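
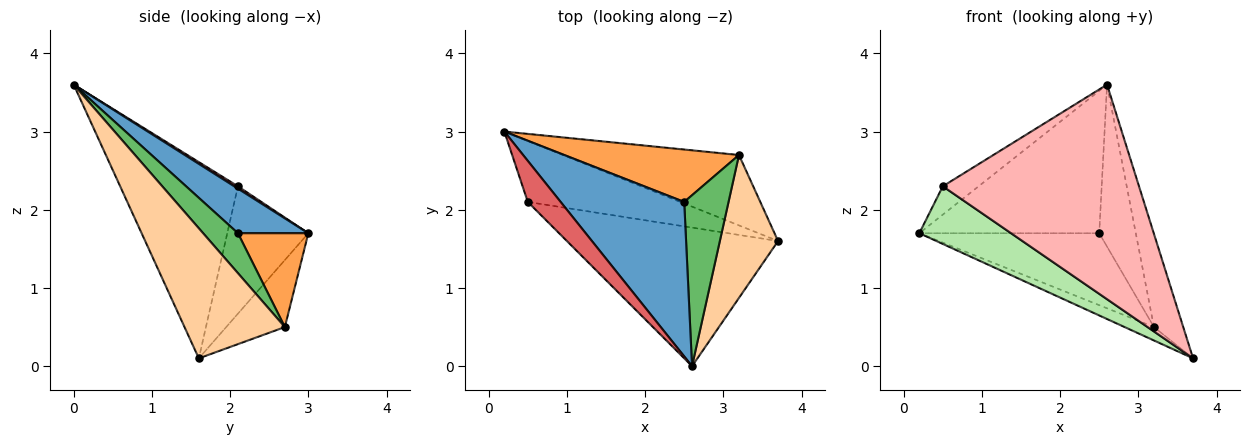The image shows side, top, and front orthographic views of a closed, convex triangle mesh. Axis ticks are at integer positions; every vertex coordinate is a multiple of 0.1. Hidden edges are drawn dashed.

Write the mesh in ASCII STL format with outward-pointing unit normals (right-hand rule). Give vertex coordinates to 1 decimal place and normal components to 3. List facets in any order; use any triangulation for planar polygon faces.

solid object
 facet normal 0.256 0.655 0.711
  outer loop
   vertex 2.5 2.1 1.7
   vertex 0.2 3.0 1.7
   vertex 2.6 0.0 3.6
  endloop
 endfacet
 facet normal -0.350 0.175 -0.920
  outer loop
   vertex 3.2 2.7 0.5
   vertex 3.7 1.6 0.1
   vertex 0.2 3.0 1.7
  endloop
 endfacet
 facet normal 0.302 0.771 0.561
  outer loop
   vertex 3.2 2.7 0.5
   vertex 0.2 3.0 1.7
   vertex 2.5 2.1 1.7
  endloop
 endfacet
 facet normal 0.882 0.257 0.395
  outer loop
   vertex 3.2 2.7 0.5
   vertex 2.6 0.0 3.6
   vertex 3.7 1.6 0.1
  endloop
 endfacet
 facet normal 0.548 0.576 0.607
  outer loop
   vertex 3.2 2.7 0.5
   vertex 2.5 2.1 1.7
   vertex 2.6 0.0 3.6
  endloop
 endfacet
 facet normal -0.519 -0.587 -0.621
  outer loop
   vertex 0.5 2.1 2.3
   vertex 0.2 3.0 1.7
   vertex 3.7 1.6 0.1
  endloop
 endfacet
 facet normal 0.059 0.567 0.821
  outer loop
   vertex 0.5 2.1 2.3
   vertex 2.6 0.0 3.6
   vertex 0.2 3.0 1.7
  endloop
 endfacet
 facet normal -0.450 -0.750 -0.484
  outer loop
   vertex 0.5 2.1 2.3
   vertex 3.7 1.6 0.1
   vertex 2.6 0.0 3.6
  endloop
 endfacet
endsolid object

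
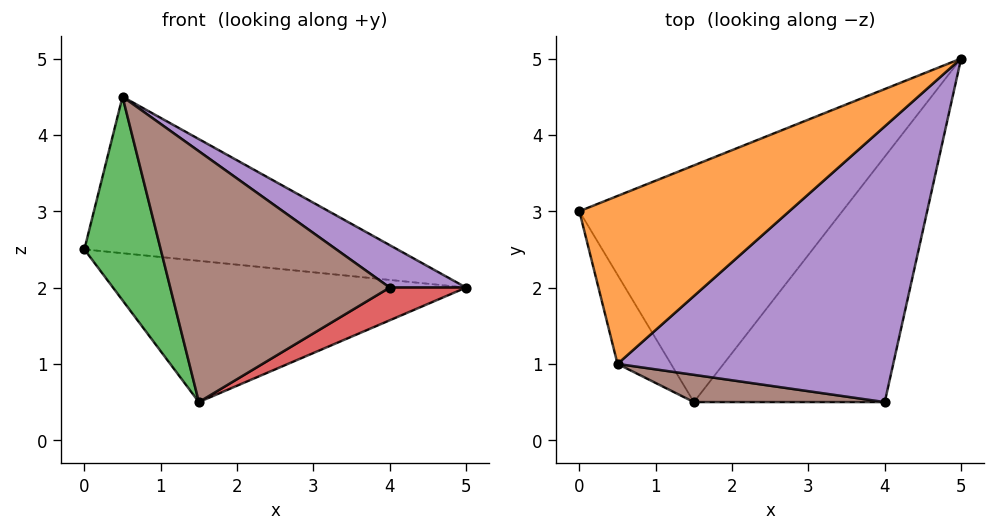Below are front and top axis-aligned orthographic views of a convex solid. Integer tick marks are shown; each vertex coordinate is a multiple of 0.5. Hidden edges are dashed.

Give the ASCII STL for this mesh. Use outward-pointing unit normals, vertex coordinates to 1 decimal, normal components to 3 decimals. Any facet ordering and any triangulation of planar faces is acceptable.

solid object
 facet normal -0.279 0.492 -0.825
  outer loop
   vertex 1.5 0.5 0.5
   vertex 0.0 3.0 2.5
   vertex 5.0 5.0 2.0
  endloop
 endfacet
 facet normal -0.196 0.669 0.717
  outer loop
   vertex 0.5 1.0 4.5
   vertex 5.0 5.0 2.0
   vertex 0.0 3.0 2.5
  endloop
 endfacet
 facet normal -0.900 -0.400 -0.175
  outer loop
   vertex 0.5 1.0 4.5
   vertex 0.0 3.0 2.5
   vertex 1.5 0.5 0.5
  endloop
 endfacet
 facet normal 0.511 -0.114 -0.852
  outer loop
   vertex 4.0 0.5 2.0
   vertex 1.5 0.5 0.5
   vertex 5.0 5.0 2.0
  endloop
 endfacet
 facet normal 0.565 -0.125 0.816
  outer loop
   vertex 4.0 0.5 2.0
   vertex 5.0 5.0 2.0
   vertex 0.5 1.0 4.5
  endloop
 endfacet
 facet normal -0.065 -0.992 0.108
  outer loop
   vertex 4.0 0.5 2.0
   vertex 0.5 1.0 4.5
   vertex 1.5 0.5 0.5
  endloop
 endfacet
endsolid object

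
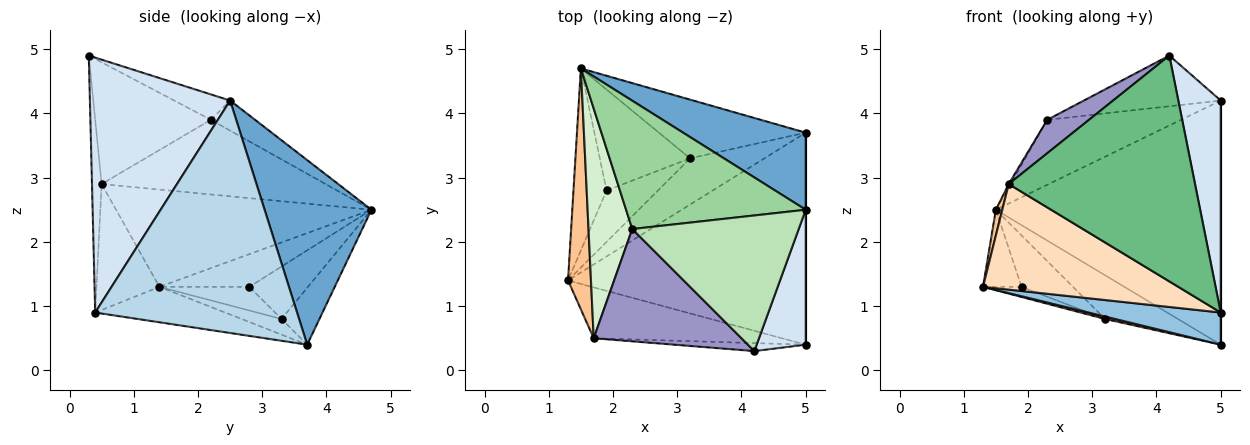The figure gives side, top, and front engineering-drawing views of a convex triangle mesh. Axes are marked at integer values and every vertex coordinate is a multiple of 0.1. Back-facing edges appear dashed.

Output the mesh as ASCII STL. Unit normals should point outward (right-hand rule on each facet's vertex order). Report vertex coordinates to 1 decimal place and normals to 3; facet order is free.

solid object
 facet normal 0.413 0.869 0.274
  outer loop
   vertex 5.0 3.7 0.4
   vertex 1.5 4.7 2.5
   vertex 5.0 2.5 4.2
  endloop
 endfacet
 facet normal -0.146 -0.148 -0.978
  outer loop
   vertex 5.0 0.4 0.9
   vertex 1.3 1.4 1.3
   vertex 5.0 3.7 0.4
  endloop
 endfacet
 facet normal 1.000 0.000 0.000
  outer loop
   vertex 5.0 0.4 0.9
   vertex 5.0 3.7 0.4
   vertex 5.0 2.5 4.2
  endloop
 endfacet
 facet normal 0.941 -0.285 0.181
  outer loop
   vertex 4.2 0.3 4.9
   vertex 5.0 0.4 0.9
   vertex 5.0 2.5 4.2
  endloop
 endfacet
 facet normal -0.206 -0.051 -0.977
  outer loop
   vertex 3.2 3.3 0.8
   vertex 5.0 3.7 0.4
   vertex 1.3 1.4 1.3
  endloop
 endfacet
 facet normal -0.297 0.570 -0.766
  outer loop
   vertex 3.2 3.3 0.8
   vertex 1.5 4.7 2.5
   vertex 5.0 3.7 0.4
  endloop
 endfacet
 facet normal -0.973 -0.024 0.229
  outer loop
   vertex 1.7 0.5 2.9
   vertex 1.5 4.7 2.5
   vertex 1.3 1.4 1.3
  endloop
 endfacet
 facet normal -0.279 -0.865 -0.417
  outer loop
   vertex 1.7 0.5 2.9
   vertex 1.3 1.4 1.3
   vertex 5.0 0.4 0.9
  endloop
 endfacet
 facet normal -0.052 -0.998 -0.035
  outer loop
   vertex 1.7 0.5 2.9
   vertex 5.0 0.4 0.9
   vertex 4.2 0.3 4.9
  endloop
 endfacet
 facet normal -0.148 0.447 0.882
  outer loop
   vertex 2.3 2.2 3.9
   vertex 5.0 2.5 4.2
   vertex 1.5 4.7 2.5
  endloop
 endfacet
 facet normal -0.142 0.347 0.927
  outer loop
   vertex 2.3 2.2 3.9
   vertex 4.2 0.3 4.9
   vertex 5.0 2.5 4.2
  endloop
 endfacet
 facet normal -0.863 0.007 0.506
  outer loop
   vertex 2.3 2.2 3.9
   vertex 1.5 4.7 2.5
   vertex 1.7 0.5 2.9
  endloop
 endfacet
 facet normal -0.620 -0.224 0.752
  outer loop
   vertex 2.3 2.2 3.9
   vertex 1.7 0.5 2.9
   vertex 4.2 0.3 4.9
  endloop
 endfacet
 facet normal -0.673 0.288 -0.681
  outer loop
   vertex 1.9 2.8 1.3
   vertex 1.3 1.4 1.3
   vertex 1.5 4.7 2.5
  endloop
 endfacet
 facet normal -0.412 0.176 -0.894
  outer loop
   vertex 1.9 2.8 1.3
   vertex 3.2 3.3 0.8
   vertex 1.3 1.4 1.3
  endloop
 endfacet
 facet normal -0.459 0.403 -0.791
  outer loop
   vertex 1.9 2.8 1.3
   vertex 1.5 4.7 2.5
   vertex 3.2 3.3 0.8
  endloop
 endfacet
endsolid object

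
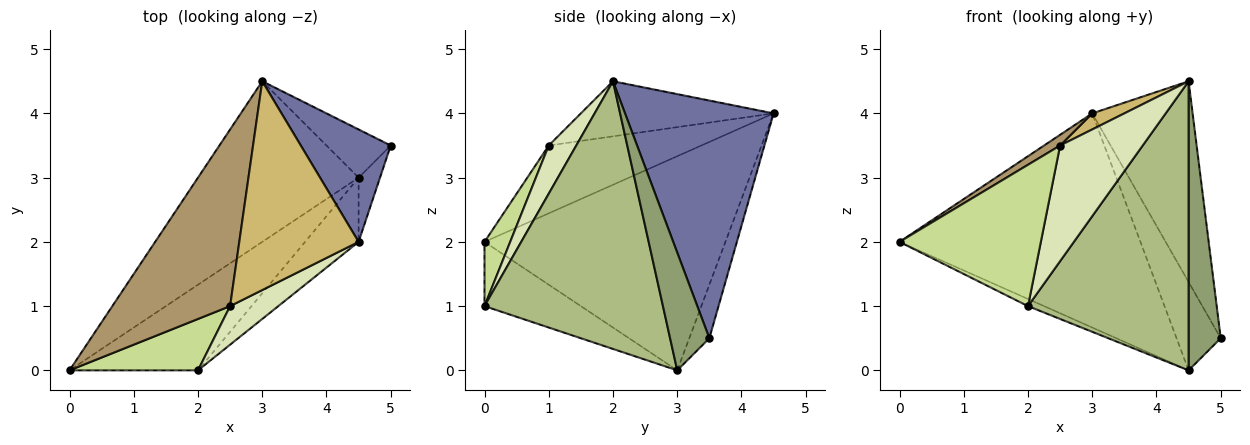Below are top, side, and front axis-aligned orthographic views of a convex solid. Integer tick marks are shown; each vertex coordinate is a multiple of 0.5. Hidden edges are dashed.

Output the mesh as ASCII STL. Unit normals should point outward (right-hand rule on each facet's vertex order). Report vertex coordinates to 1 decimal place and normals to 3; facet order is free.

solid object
 facet normal 0.791 0.534 0.299
  outer loop
   vertex 4.5 2.0 4.5
   vertex 5.0 3.5 0.5
   vertex 3.0 4.5 4.0
  endloop
 endfacet
 facet normal -0.625 0.625 -0.469
  outer loop
   vertex 4.5 3.0 0.0
   vertex 0.0 0.0 2.0
   vertex 3.0 4.5 4.0
  endloop
 endfacet
 facet normal -0.371 0.815 -0.445
  outer loop
   vertex 4.5 3.0 0.0
   vertex 3.0 4.5 4.0
   vertex 5.0 3.5 0.5
  endloop
 endfacet
 facet normal -0.446 0.074 -0.892
  outer loop
   vertex 4.5 3.0 0.0
   vertex 2.0 0.0 1.0
   vertex 0.0 0.0 2.0
  endloop
 endfacet
 facet normal 0.766 -0.627 -0.139
  outer loop
   vertex 4.5 3.0 0.0
   vertex 5.0 3.5 0.5
   vertex 4.5 2.0 4.5
  endloop
 endfacet
 facet normal 0.735 -0.662 -0.147
  outer loop
   vertex 4.5 3.0 0.0
   vertex 4.5 2.0 4.5
   vertex 2.0 0.0 1.0
  endloop
 endfacet
 facet normal 0.168 -0.926 0.337
  outer loop
   vertex 2.5 1.0 3.5
   vertex 0.0 0.0 2.0
   vertex 2.0 0.0 1.0
  endloop
 endfacet
 facet normal 0.302 -0.905 0.302
  outer loop
   vertex 2.5 1.0 3.5
   vertex 2.0 0.0 1.0
   vertex 4.5 2.0 4.5
  endloop
 endfacet
 facet normal -0.498 -0.052 0.865
  outer loop
   vertex 2.5 1.0 3.5
   vertex 3.0 4.5 4.0
   vertex 0.0 0.0 2.0
  endloop
 endfacet
 facet normal -0.418 -0.070 0.906
  outer loop
   vertex 2.5 1.0 3.5
   vertex 4.5 2.0 4.5
   vertex 3.0 4.5 4.0
  endloop
 endfacet
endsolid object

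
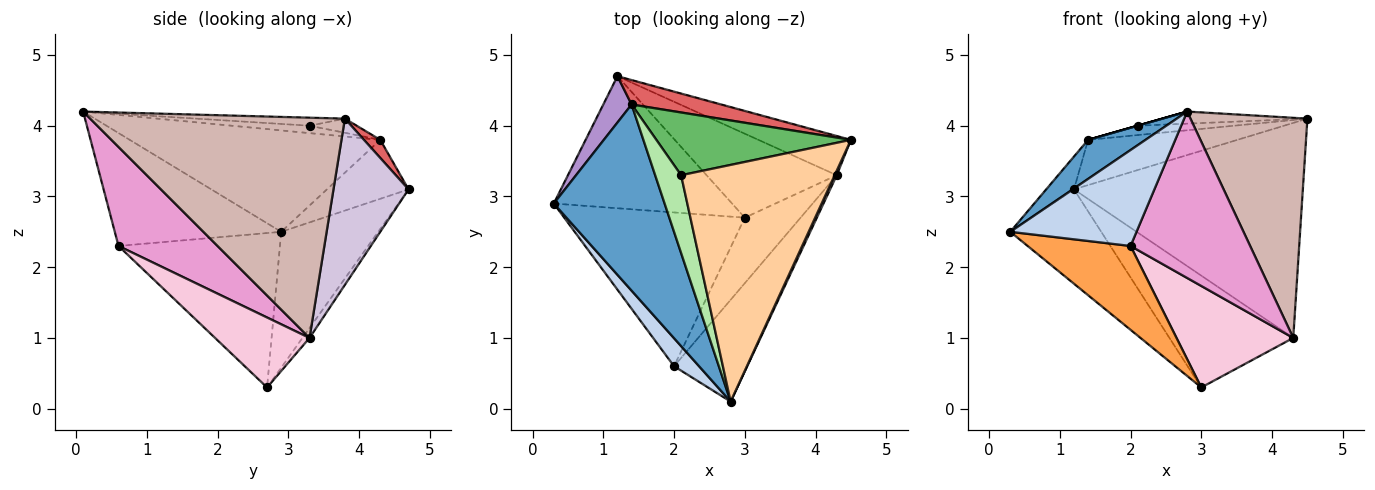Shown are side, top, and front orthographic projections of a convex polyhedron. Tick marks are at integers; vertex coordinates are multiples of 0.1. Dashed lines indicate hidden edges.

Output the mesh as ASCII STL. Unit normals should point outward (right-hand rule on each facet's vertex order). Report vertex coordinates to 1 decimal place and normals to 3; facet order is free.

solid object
 facet normal -0.667 -0.153 0.729
  outer loop
   vertex 1.4 4.3 3.8
   vertex 0.3 2.9 2.5
   vertex 2.8 0.1 4.2
  endloop
 endfacet
 facet normal -0.785 -0.595 0.174
  outer loop
   vertex 2.0 0.6 2.3
   vertex 2.8 0.1 4.2
   vertex 0.3 2.9 2.5
  endloop
 endfacet
 facet normal -0.600 -0.383 -0.702
  outer loop
   vertex 2.0 0.6 2.3
   vertex 0.3 2.9 2.5
   vertex 3.0 2.7 0.3
  endloop
 endfacet
 facet normal -0.052 0.051 0.997
  outer loop
   vertex 2.1 3.3 4.0
   vertex 2.8 0.1 4.2
   vertex 4.5 3.8 4.1
  endloop
 endfacet
 facet normal -0.072 0.147 0.987
  outer loop
   vertex 2.1 3.3 4.0
   vertex 4.5 3.8 4.1
   vertex 1.4 4.3 3.8
  endloop
 endfacet
 facet normal -0.275 0.000 0.962
  outer loop
   vertex 2.1 3.3 4.0
   vertex 1.4 4.3 3.8
   vertex 2.8 0.1 4.2
  endloop
 endfacet
 facet normal 0.095 0.876 0.473
  outer loop
   vertex 1.2 4.7 3.1
   vertex 1.4 4.3 3.8
   vertex 4.5 3.8 4.1
  endloop
 endfacet
 facet normal -0.527 0.494 -0.692
  outer loop
   vertex 1.2 4.7 3.1
   vertex 3.0 2.7 0.3
   vertex 0.3 2.9 2.5
  endloop
 endfacet
 facet normal -0.862 0.293 0.414
  outer loop
   vertex 1.2 4.7 3.1
   vertex 0.3 2.9 2.5
   vertex 1.4 4.3 3.8
  endloop
 endfacet
 facet normal 0.307 0.936 -0.171
  outer loop
   vertex 4.3 3.3 1.0
   vertex 1.2 4.7 3.1
   vertex 4.5 3.8 4.1
  endloop
 endfacet
 facet normal -0.046 0.799 -0.600
  outer loop
   vertex 4.3 3.3 1.0
   vertex 3.0 2.7 0.3
   vertex 1.2 4.7 3.1
  endloop
 endfacet
 facet normal 0.909 -0.417 0.009
  outer loop
   vertex 4.3 3.3 1.0
   vertex 4.5 3.8 4.1
   vertex 2.8 0.1 4.2
  endloop
 endfacet
 facet normal 0.577 -0.697 -0.426
  outer loop
   vertex 4.3 3.3 1.0
   vertex 2.8 0.1 4.2
   vertex 2.0 0.6 2.3
  endloop
 endfacet
 facet normal 0.562 -0.695 -0.448
  outer loop
   vertex 4.3 3.3 1.0
   vertex 2.0 0.6 2.3
   vertex 3.0 2.7 0.3
  endloop
 endfacet
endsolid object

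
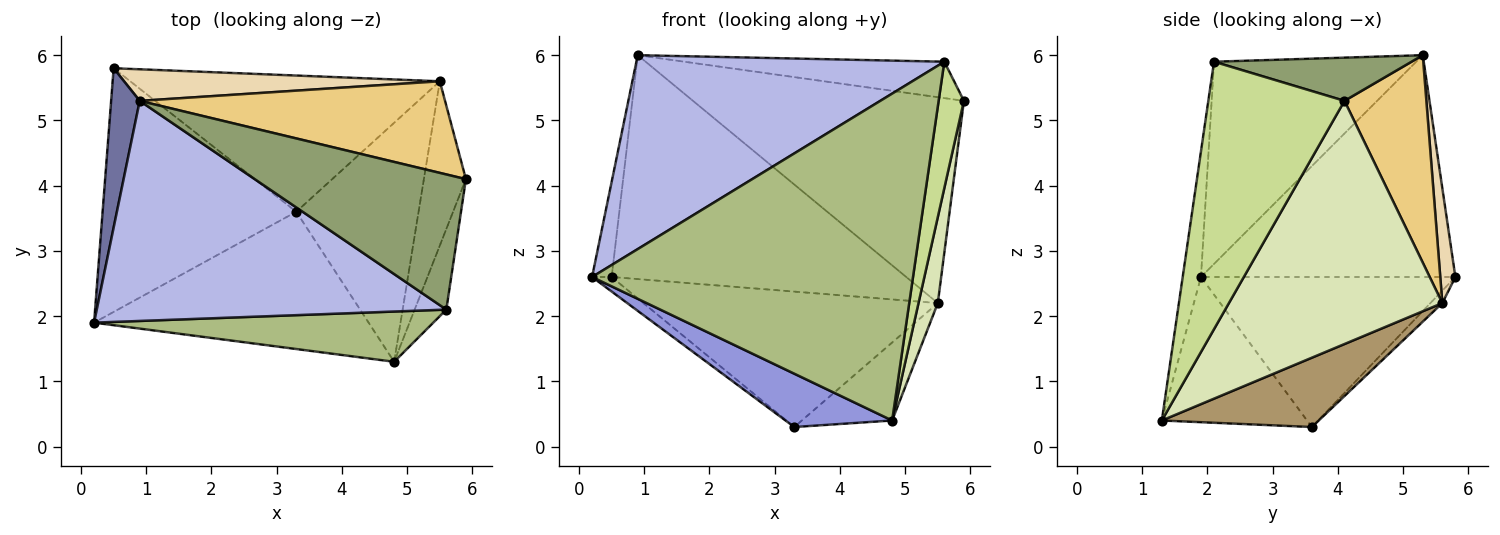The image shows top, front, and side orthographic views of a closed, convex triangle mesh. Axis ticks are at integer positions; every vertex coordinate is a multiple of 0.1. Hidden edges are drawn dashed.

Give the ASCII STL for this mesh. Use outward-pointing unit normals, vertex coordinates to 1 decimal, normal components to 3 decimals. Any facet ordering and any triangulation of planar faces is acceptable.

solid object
 facet normal -0.989 0.076 0.128
  outer loop
   vertex 0.9 5.3 6.0
   vertex 0.5 5.8 2.6
   vertex 0.2 1.9 2.6
  endloop
 endfacet
 facet normal -0.612 0.047 -0.790
  outer loop
   vertex 3.3 3.6 0.3
   vertex 0.2 1.9 2.6
   vertex 0.5 5.8 2.6
  endloop
 endfacet
 facet normal -0.442 -0.325 -0.836
  outer loop
   vertex 3.3 3.6 0.3
   vertex 4.8 1.3 0.4
   vertex 0.2 1.9 2.6
  endloop
 endfacet
 facet normal -0.398 -0.606 0.688
  outer loop
   vertex 5.6 2.1 5.9
   vertex 0.9 5.3 6.0
   vertex 0.2 1.9 2.6
  endloop
 endfacet
 facet normal 0.194 0.255 0.947
  outer loop
   vertex 5.6 2.1 5.9
   vertex 5.9 4.1 5.3
   vertex 0.9 5.3 6.0
  endloop
 endfacet
 facet normal -0.056 -0.987 0.152
  outer loop
   vertex 5.6 2.1 5.9
   vertex 0.2 1.9 2.6
   vertex 4.8 1.3 0.4
  endloop
 endfacet
 facet normal 0.977 -0.181 -0.116
  outer loop
   vertex 5.6 2.1 5.9
   vertex 4.8 1.3 0.4
   vertex 5.9 4.1 5.3
  endloop
 endfacet
 facet normal 0.982 -0.089 -0.170
  outer loop
   vertex 5.5 5.6 2.2
   vertex 5.9 4.1 5.3
   vertex 4.8 1.3 0.4
  endloop
 endfacet
 facet normal 0.474 0.273 -0.837
  outer loop
   vertex 5.5 5.6 2.2
   vertex 4.8 1.3 0.4
   vertex 3.3 3.6 0.3
  endloop
 endfacet
 facet normal -0.029 0.705 -0.709
  outer loop
   vertex 5.5 5.6 2.2
   vertex 3.3 3.6 0.3
   vertex 0.5 5.8 2.6
  endloop
 endfacet
 facet normal 0.266 0.881 0.392
  outer loop
   vertex 5.5 5.6 2.2
   vertex 0.9 5.3 6.0
   vertex 5.9 4.1 5.3
  endloop
 endfacet
 facet normal 0.051 0.989 0.139
  outer loop
   vertex 5.5 5.6 2.2
   vertex 0.5 5.8 2.6
   vertex 0.9 5.3 6.0
  endloop
 endfacet
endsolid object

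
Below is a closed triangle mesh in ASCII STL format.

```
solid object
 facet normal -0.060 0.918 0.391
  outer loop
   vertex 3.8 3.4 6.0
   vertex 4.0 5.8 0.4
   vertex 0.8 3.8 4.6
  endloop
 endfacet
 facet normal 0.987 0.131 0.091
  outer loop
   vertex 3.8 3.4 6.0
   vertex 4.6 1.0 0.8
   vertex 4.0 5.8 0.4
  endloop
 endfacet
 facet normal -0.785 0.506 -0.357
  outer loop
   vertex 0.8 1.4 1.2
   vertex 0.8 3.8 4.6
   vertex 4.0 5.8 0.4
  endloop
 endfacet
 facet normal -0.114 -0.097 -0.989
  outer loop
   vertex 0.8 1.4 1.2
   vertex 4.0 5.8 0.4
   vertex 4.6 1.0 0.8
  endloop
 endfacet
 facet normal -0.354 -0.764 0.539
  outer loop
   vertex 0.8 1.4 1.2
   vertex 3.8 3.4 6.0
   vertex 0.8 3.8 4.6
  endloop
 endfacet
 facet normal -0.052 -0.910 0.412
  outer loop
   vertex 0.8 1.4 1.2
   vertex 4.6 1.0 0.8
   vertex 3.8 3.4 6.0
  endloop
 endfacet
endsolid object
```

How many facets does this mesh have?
6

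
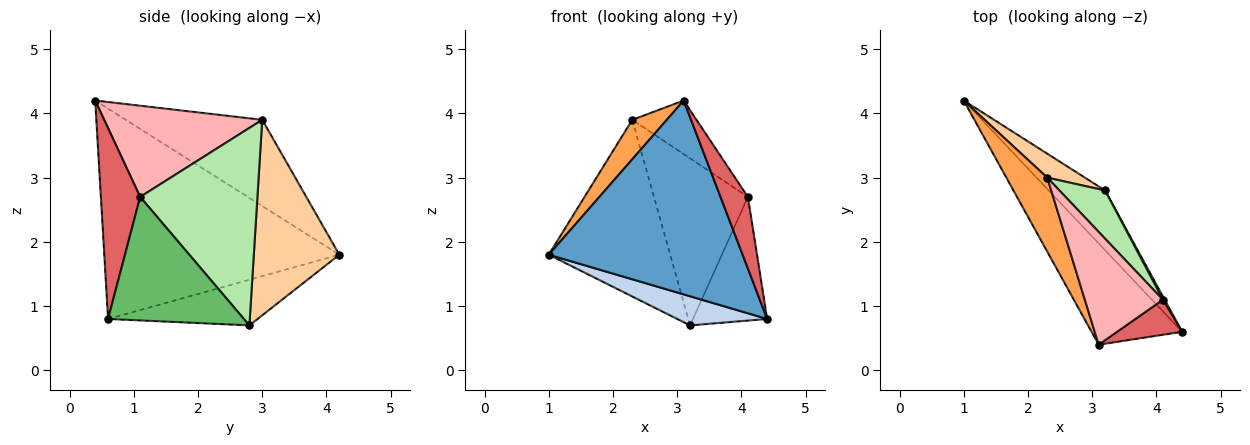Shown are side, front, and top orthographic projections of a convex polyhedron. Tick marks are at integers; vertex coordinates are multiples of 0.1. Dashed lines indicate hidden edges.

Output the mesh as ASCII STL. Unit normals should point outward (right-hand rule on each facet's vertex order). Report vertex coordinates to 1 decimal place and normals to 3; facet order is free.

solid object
 facet normal -0.732 -0.604 -0.315
  outer loop
   vertex 3.1 0.4 4.2
   vertex 1.0 4.2 1.8
   vertex 4.4 0.6 0.8
  endloop
 endfacet
 facet normal -0.589 -0.354 -0.727
  outer loop
   vertex 3.2 2.8 0.7
   vertex 4.4 0.6 0.8
   vertex 1.0 4.2 1.8
  endloop
 endfacet
 facet normal -0.881 -0.223 0.418
  outer loop
   vertex 2.3 3.0 3.9
   vertex 1.0 4.2 1.8
   vertex 3.1 0.4 4.2
  endloop
 endfacet
 facet normal 0.572 0.813 0.110
  outer loop
   vertex 2.3 3.0 3.9
   vertex 3.2 2.8 0.7
   vertex 1.0 4.2 1.8
  endloop
 endfacet
 facet normal 0.878 0.479 0.012
  outer loop
   vertex 4.1 1.1 2.7
   vertex 4.4 0.6 0.8
   vertex 3.2 2.8 0.7
  endloop
 endfacet
 facet normal 0.768 0.615 0.178
  outer loop
   vertex 4.1 1.1 2.7
   vertex 3.2 2.8 0.7
   vertex 2.3 3.0 3.9
  endloop
 endfacet
 facet normal 0.790 -0.551 0.270
  outer loop
   vertex 4.1 1.1 2.7
   vertex 3.1 0.4 4.2
   vertex 4.4 0.6 0.8
  endloop
 endfacet
 facet normal 0.726 0.295 0.622
  outer loop
   vertex 4.1 1.1 2.7
   vertex 2.3 3.0 3.9
   vertex 3.1 0.4 4.2
  endloop
 endfacet
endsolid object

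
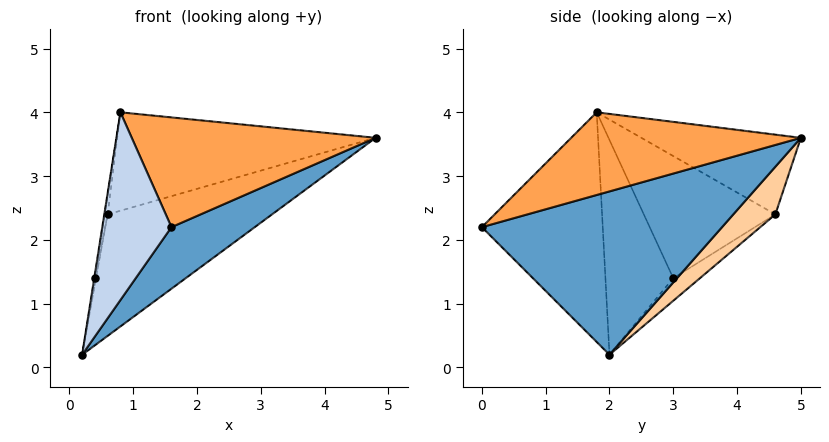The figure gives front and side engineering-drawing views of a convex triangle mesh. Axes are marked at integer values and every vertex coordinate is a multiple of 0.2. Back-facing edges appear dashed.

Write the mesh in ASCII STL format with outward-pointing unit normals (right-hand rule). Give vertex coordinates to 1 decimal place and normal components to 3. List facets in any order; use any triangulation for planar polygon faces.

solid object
 facet normal 0.672 -0.233 -0.703
  outer loop
   vertex 1.6 0.0 2.2
   vertex 0.2 2.0 0.2
   vertex 4.8 5.0 3.6
  endloop
 endfacet
 facet normal -0.863 -0.494 0.110
  outer loop
   vertex 0.8 1.8 4.0
   vertex 0.2 2.0 0.2
   vertex 1.6 0.0 2.2
  endloop
 endfacet
 facet normal 0.477 -0.506 0.718
  outer loop
   vertex 0.8 1.8 4.0
   vertex 1.6 0.0 2.2
   vertex 4.8 5.0 3.6
  endloop
 endfacet
 facet normal 0.159 0.623 -0.766
  outer loop
   vertex 0.6 4.6 2.4
   vertex 4.8 5.0 3.6
   vertex 0.2 2.0 0.2
  endloop
 endfacet
 facet normal -0.284 0.460 0.841
  outer loop
   vertex 0.6 4.6 2.4
   vertex 0.8 1.8 4.0
   vertex 4.8 5.0 3.6
  endloop
 endfacet
 facet normal -0.988 0.010 0.156
  outer loop
   vertex 0.4 3.0 1.4
   vertex 0.2 2.0 0.2
   vertex 0.8 1.8 4.0
  endloop
 endfacet
 facet normal -0.991 0.043 0.129
  outer loop
   vertex 0.4 3.0 1.4
   vertex 0.6 4.6 2.4
   vertex 0.2 2.0 0.2
  endloop
 endfacet
 facet normal -0.987 0.022 0.162
  outer loop
   vertex 0.4 3.0 1.4
   vertex 0.8 1.8 4.0
   vertex 0.6 4.6 2.4
  endloop
 endfacet
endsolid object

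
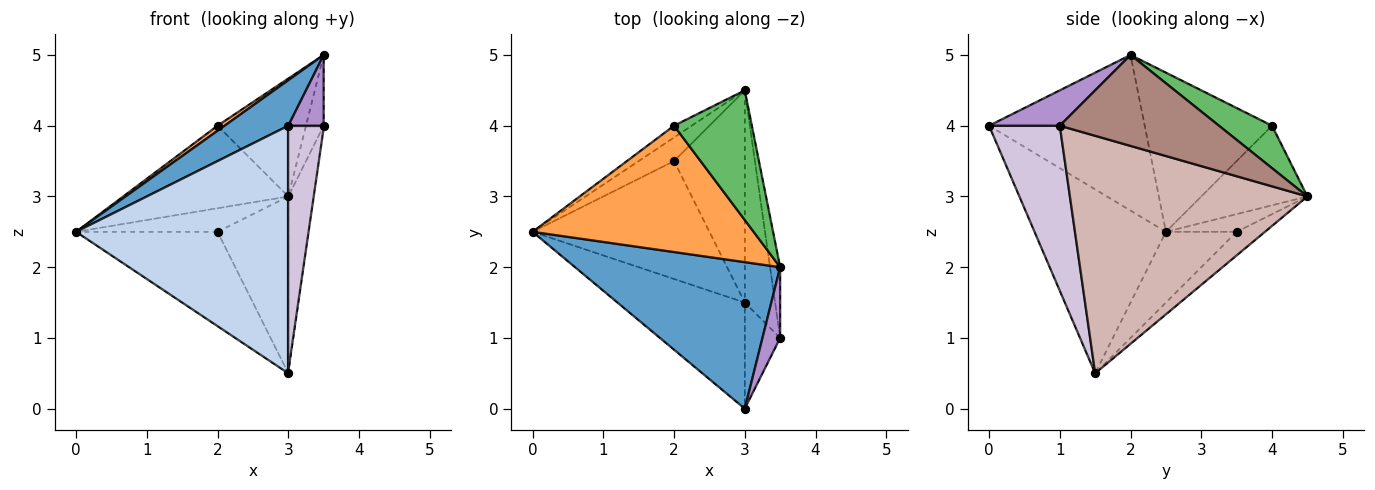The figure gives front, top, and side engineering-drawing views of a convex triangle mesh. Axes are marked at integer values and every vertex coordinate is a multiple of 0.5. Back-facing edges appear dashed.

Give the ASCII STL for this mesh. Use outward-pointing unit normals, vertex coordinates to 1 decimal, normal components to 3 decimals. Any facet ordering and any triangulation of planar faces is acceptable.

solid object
 facet normal -0.587 -0.240 0.773
  outer loop
   vertex 3.0 0.0 4.0
   vertex 3.5 2.0 5.0
   vertex 0.0 2.5 2.5
  endloop
 endfacet
 facet normal -0.495 -0.799 -0.342
  outer loop
   vertex 3.0 0.0 4.0
   vertex 0.0 2.5 2.5
   vertex 3.0 1.5 0.5
  endloop
 endfacet
 facet normal -0.584 -0.032 0.811
  outer loop
   vertex 2.0 4.0 4.0
   vertex 0.0 2.5 2.5
   vertex 3.5 2.0 5.0
  endloop
 endfacet
 facet normal -0.537 0.835 -0.119
  outer loop
   vertex 2.0 4.0 4.0
   vertex 3.0 4.5 3.0
   vertex 0.0 2.5 2.5
  endloop
 endfacet
 facet normal 0.374 0.624 0.686
  outer loop
   vertex 2.0 4.0 4.0
   vertex 3.5 2.0 5.0
   vertex 3.0 4.5 3.0
  endloop
 endfacet
 facet normal -0.333 0.667 -0.667
  outer loop
   vertex 2.0 3.5 2.5
   vertex 0.0 2.5 2.5
   vertex 3.0 4.5 3.0
  endloop
 endfacet
 facet normal -0.298 0.596 -0.745
  outer loop
   vertex 2.0 3.5 2.5
   vertex 3.0 1.5 0.5
   vertex 0.0 2.5 2.5
  endloop
 endfacet
 facet normal -0.248 0.620 -0.744
  outer loop
   vertex 2.0 3.5 2.5
   vertex 3.0 4.5 3.0
   vertex 3.0 1.5 0.5
  endloop
 endfacet
 facet normal 0.816 -0.408 0.408
  outer loop
   vertex 3.5 1.0 4.0
   vertex 3.5 2.0 5.0
   vertex 3.0 0.0 4.0
  endloop
 endfacet
 facet normal 0.878 -0.439 -0.188
  outer loop
   vertex 3.5 1.0 4.0
   vertex 3.0 0.0 4.0
   vertex 3.0 1.5 0.5
  endloop
 endfacet
 facet normal 0.988 0.110 -0.110
  outer loop
   vertex 3.5 1.0 4.0
   vertex 3.0 4.5 3.0
   vertex 3.5 2.0 5.0
  endloop
 endfacet
 facet normal 0.986 0.105 -0.126
  outer loop
   vertex 3.5 1.0 4.0
   vertex 3.0 1.5 0.5
   vertex 3.0 4.5 3.0
  endloop
 endfacet
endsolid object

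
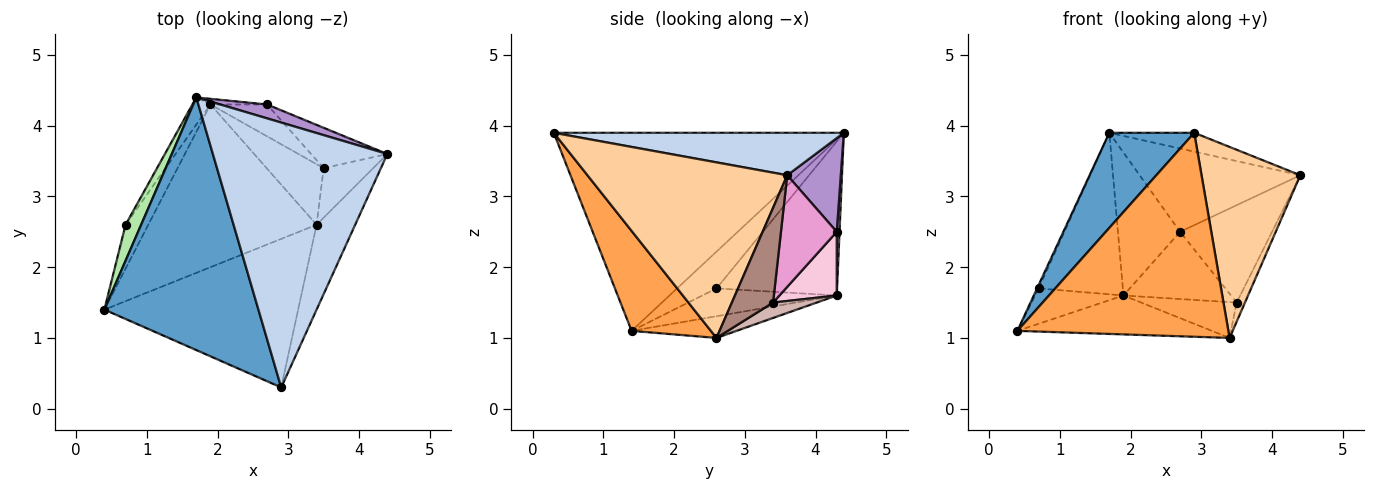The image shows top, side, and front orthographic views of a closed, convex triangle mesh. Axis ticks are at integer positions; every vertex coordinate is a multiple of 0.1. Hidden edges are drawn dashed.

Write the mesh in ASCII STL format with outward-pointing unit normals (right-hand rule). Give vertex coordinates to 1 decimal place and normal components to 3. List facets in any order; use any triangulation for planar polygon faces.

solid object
 facet normal -0.769 -0.225 0.598
  outer loop
   vertex 1.7 4.4 3.9
   vertex 0.4 1.4 1.1
   vertex 2.9 0.3 3.9
  endloop
 endfacet
 facet normal 0.236 0.069 0.969
  outer loop
   vertex 1.7 4.4 3.9
   vertex 2.9 0.3 3.9
   vertex 4.4 3.6 3.3
  endloop
 endfacet
 facet normal 0.291 -0.773 -0.563
  outer loop
   vertex 3.4 2.6 1.0
   vertex 2.9 0.3 3.9
   vertex 0.4 1.4 1.1
  endloop
 endfacet
 facet normal 0.879 -0.435 -0.193
  outer loop
   vertex 3.4 2.6 1.0
   vertex 4.4 3.6 3.3
   vertex 2.9 0.3 3.9
  endloop
 endfacet
 facet normal -0.124 0.231 -0.965
  outer loop
   vertex 3.4 2.6 1.0
   vertex 0.4 1.4 1.1
   vertex 1.9 4.3 1.6
  endloop
 endfacet
 facet normal -0.920 0.035 0.389
  outer loop
   vertex 0.7 2.6 1.7
   vertex 0.4 1.4 1.1
   vertex 1.7 4.4 3.9
  endloop
 endfacet
 facet normal -0.690 0.454 -0.563
  outer loop
   vertex 0.7 2.6 1.7
   vertex 1.9 4.3 1.6
   vertex 0.4 1.4 1.1
  endloop
 endfacet
 facet normal -0.816 0.570 -0.096
  outer loop
   vertex 0.7 2.6 1.7
   vertex 1.7 4.4 3.9
   vertex 1.9 4.3 1.6
  endloop
 endfacet
 facet normal 0.312 0.937 0.156
  outer loop
   vertex 2.7 4.3 2.5
   vertex 1.7 4.4 3.9
   vertex 4.4 3.6 3.3
  endloop
 endfacet
 facet normal 0.044 0.998 -0.040
  outer loop
   vertex 2.7 4.3 2.5
   vertex 1.9 4.3 1.6
   vertex 1.7 4.4 3.9
  endloop
 endfacet
 facet normal 0.873 0.176 -0.456
  outer loop
   vertex 3.5 3.4 1.5
   vertex 4.4 3.6 3.3
   vertex 3.4 2.6 1.0
  endloop
 endfacet
 facet normal 0.226 0.496 -0.838
  outer loop
   vertex 3.5 3.4 1.5
   vertex 3.4 2.6 1.0
   vertex 1.9 4.3 1.6
  endloop
 endfacet
 facet normal 0.489 0.806 -0.334
  outer loop
   vertex 3.5 3.4 1.5
   vertex 2.7 4.3 2.5
   vertex 4.4 3.6 3.3
  endloop
 endfacet
 facet normal 0.434 0.814 -0.386
  outer loop
   vertex 3.5 3.4 1.5
   vertex 1.9 4.3 1.6
   vertex 2.7 4.3 2.5
  endloop
 endfacet
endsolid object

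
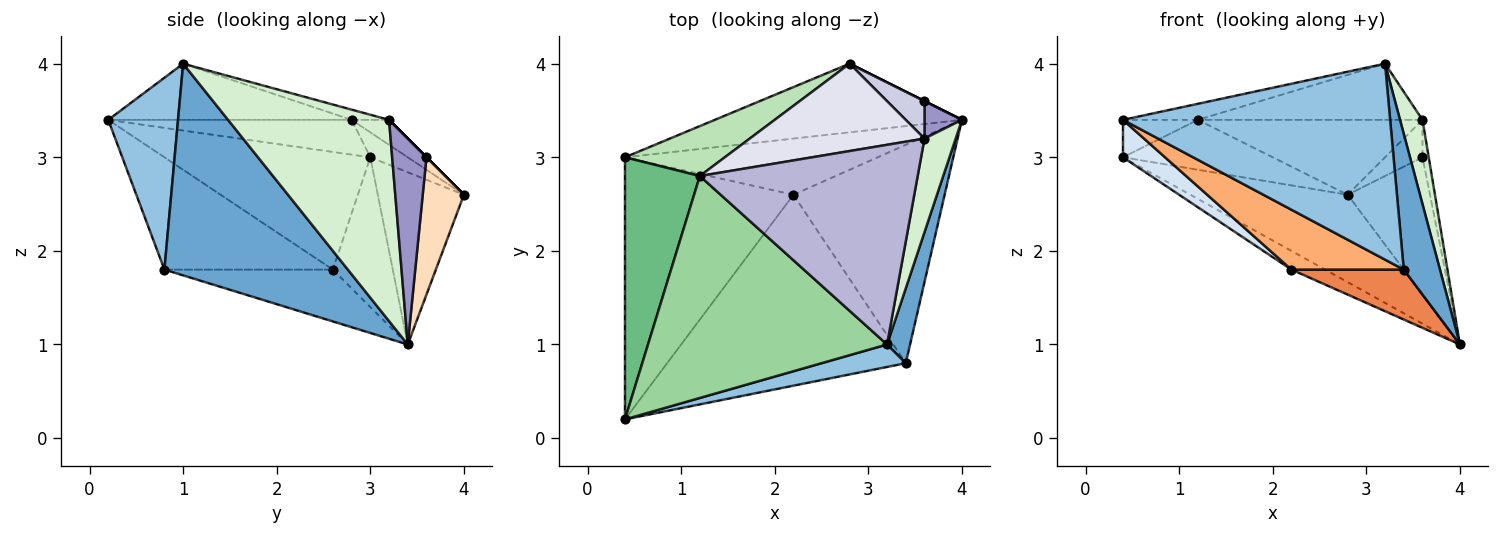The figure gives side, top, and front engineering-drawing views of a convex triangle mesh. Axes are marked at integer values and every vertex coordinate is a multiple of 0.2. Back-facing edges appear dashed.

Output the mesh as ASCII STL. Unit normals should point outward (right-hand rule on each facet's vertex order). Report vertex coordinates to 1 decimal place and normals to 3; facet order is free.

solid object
 facet normal 0.976 -0.192 0.106
  outer loop
   vertex 3.4 0.8 1.8
   vertex 4.0 3.4 1.0
   vertex 3.2 1.0 4.0
  endloop
 endfacet
 facet normal 0.251 -0.962 0.110
  outer loop
   vertex 3.4 0.8 1.8
   vertex 3.2 1.0 4.0
   vertex 0.4 0.2 3.4
  endloop
 endfacet
 facet normal -0.490 0.276 -0.827
  outer loop
   vertex 2.2 2.6 1.8
   vertex 0.4 3.0 3.0
   vertex 4.0 3.4 1.0
  endloop
 endfacet
 facet normal -0.569 -0.116 -0.814
  outer loop
   vertex 2.2 2.6 1.8
   vertex 0.4 0.2 3.4
   vertex 0.4 3.0 3.0
  endloop
 endfacet
 facet normal -0.317 -0.211 -0.925
  outer loop
   vertex 2.2 2.6 1.8
   vertex 4.0 3.4 1.0
   vertex 3.4 0.8 1.8
  endloop
 endfacet
 facet normal -0.410 -0.273 -0.870
  outer loop
   vertex 2.2 2.6 1.8
   vertex 3.4 0.8 1.8
   vertex 0.4 0.2 3.4
  endloop
 endfacet
 facet normal -0.395 0.722 -0.567
  outer loop
   vertex 2.8 4.0 2.6
   vertex 4.0 3.4 1.0
   vertex 0.4 3.0 3.0
  endloop
 endfacet
 facet normal 0.447 0.894 0.000
  outer loop
   vertex 2.8 4.0 2.6
   vertex 3.6 3.6 3.0
   vertex 4.0 3.4 1.0
  endloop
 endfacet
 facet normal -0.418 0.128 0.899
  outer loop
   vertex 1.2 2.8 3.4
   vertex 0.4 3.0 3.0
   vertex 0.4 0.2 3.4
  endloop
 endfacet
 facet normal -0.228 0.070 0.971
  outer loop
   vertex 1.2 2.8 3.4
   vertex 0.4 0.2 3.4
   vertex 3.2 1.0 4.0
  endloop
 endfacet
 facet normal -0.174 0.696 0.696
  outer loop
   vertex 1.2 2.8 3.4
   vertex 2.8 4.0 2.6
   vertex 0.4 3.0 3.0
  endloop
 endfacet
 facet normal 0.979 -0.137 0.152
  outer loop
   vertex 3.6 3.2 3.4
   vertex 3.2 1.0 4.0
   vertex 4.0 3.4 1.0
  endloop
 endfacet
 facet normal 0.968 0.176 0.176
  outer loop
   vertex 3.6 3.2 3.4
   vertex 4.0 3.4 1.0
   vertex 3.6 3.6 3.0
  endloop
 endfacet
 facet normal -0.045 0.270 0.962
  outer loop
   vertex 3.6 3.2 3.4
   vertex 1.2 2.8 3.4
   vertex 3.2 1.0 4.0
  endloop
 endfacet
 facet normal 0.000 0.707 0.707
  outer loop
   vertex 3.6 3.2 3.4
   vertex 3.6 3.6 3.0
   vertex 2.8 4.0 2.6
  endloop
 endfacet
 facet normal -0.108 0.647 0.755
  outer loop
   vertex 3.6 3.2 3.4
   vertex 2.8 4.0 2.6
   vertex 1.2 2.8 3.4
  endloop
 endfacet
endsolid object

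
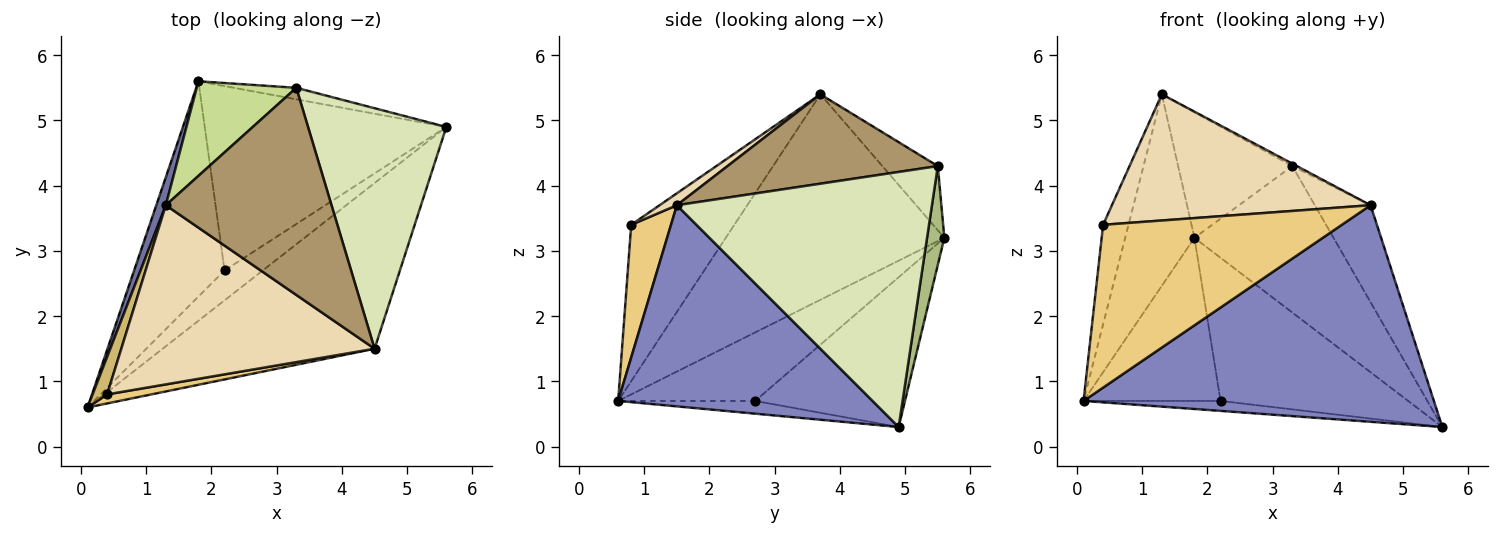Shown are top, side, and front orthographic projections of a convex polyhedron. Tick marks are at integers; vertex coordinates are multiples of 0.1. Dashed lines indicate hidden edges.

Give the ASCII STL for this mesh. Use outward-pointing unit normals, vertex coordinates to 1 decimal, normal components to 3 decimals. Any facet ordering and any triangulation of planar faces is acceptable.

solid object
 facet normal -0.952 0.302 0.044
  outer loop
   vertex 1.3 3.7 5.4
   vertex 1.8 5.6 3.2
   vertex 0.1 0.6 0.7
  endloop
 endfacet
 facet normal 0.500 -0.688 -0.526
  outer loop
   vertex 4.5 1.5 3.7
   vertex 0.1 0.6 0.7
   vertex 5.6 4.9 0.3
  endloop
 endfacet
 facet normal -0.302 0.302 -0.905
  outer loop
   vertex 2.2 2.7 0.7
   vertex 5.6 4.9 0.3
   vertex 0.1 0.6 0.7
  endloop
 endfacet
 facet normal -0.517 0.517 -0.682
  outer loop
   vertex 2.2 2.7 0.7
   vertex 0.1 0.6 0.7
   vertex 1.8 5.6 3.2
  endloop
 endfacet
 facet normal -0.440 0.551 -0.709
  outer loop
   vertex 2.2 2.7 0.7
   vertex 1.8 5.6 3.2
   vertex 5.6 4.9 0.3
  endloop
 endfacet
 facet normal 0.123 0.989 -0.078
  outer loop
   vertex 3.3 5.5 4.3
   vertex 5.6 4.9 0.3
   vertex 1.8 5.6 3.2
  endloop
 endfacet
 facet normal -0.362 0.745 0.561
  outer loop
   vertex 3.3 5.5 4.3
   vertex 1.8 5.6 3.2
   vertex 1.3 3.7 5.4
  endloop
 endfacet
 facet normal 0.863 0.189 0.468
  outer loop
   vertex 3.3 5.5 4.3
   vertex 4.5 1.5 3.7
   vertex 5.6 4.9 0.3
  endloop
 endfacet
 facet normal 0.475 0.010 0.880
  outer loop
   vertex 3.3 5.5 4.3
   vertex 1.3 3.7 5.4
   vertex 4.5 1.5 3.7
  endloop
 endfacet
 facet normal -0.967 0.238 0.090
  outer loop
   vertex 0.4 0.8 3.4
   vertex 1.3 3.7 5.4
   vertex 0.1 0.6 0.7
  endloop
 endfacet
 facet normal 0.164 -0.985 0.055
  outer loop
   vertex 0.4 0.8 3.4
   vertex 0.1 0.6 0.7
   vertex 4.5 1.5 3.7
  endloop
 endfacet
 facet normal 0.038 -0.575 0.817
  outer loop
   vertex 0.4 0.8 3.4
   vertex 4.5 1.5 3.7
   vertex 1.3 3.7 5.4
  endloop
 endfacet
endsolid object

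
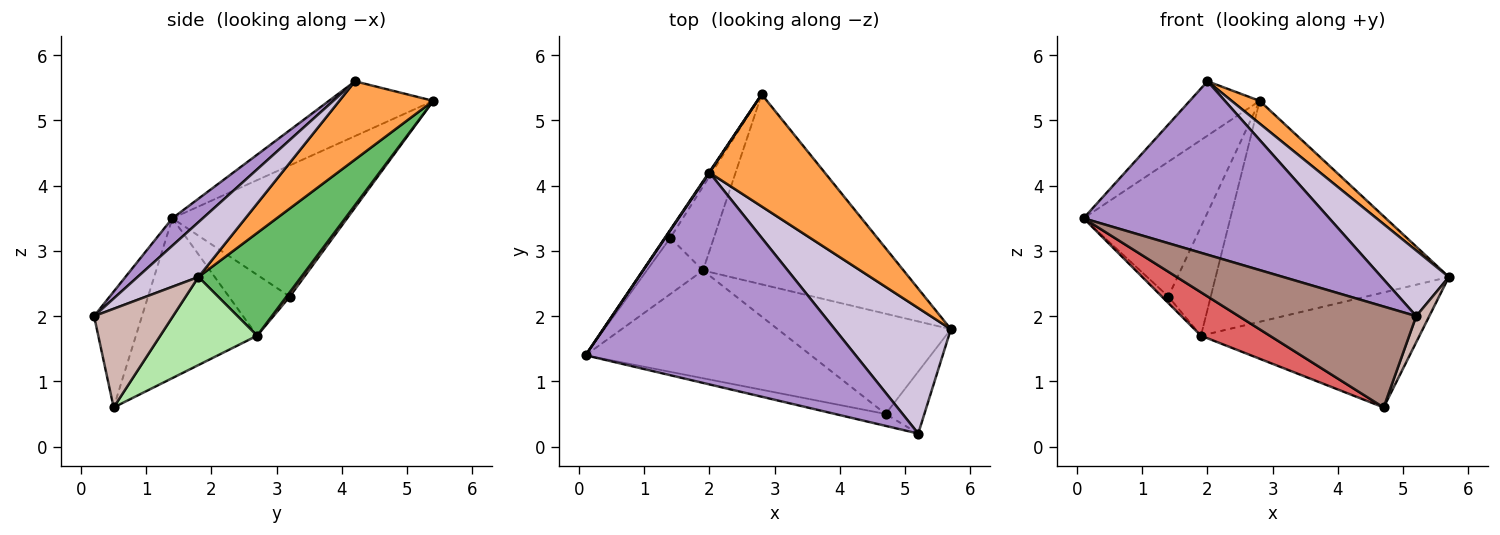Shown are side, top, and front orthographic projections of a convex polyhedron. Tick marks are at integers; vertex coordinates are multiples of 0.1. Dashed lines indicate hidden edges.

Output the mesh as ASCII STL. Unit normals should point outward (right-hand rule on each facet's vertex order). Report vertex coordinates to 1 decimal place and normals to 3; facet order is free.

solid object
 facet normal -0.821 0.570 -0.035
  outer loop
   vertex 1.4 3.2 2.3
   vertex 0.1 1.4 3.5
   vertex 2.8 5.4 5.3
  endloop
 endfacet
 facet normal -0.831 0.556 0.010
  outer loop
   vertex 2.0 4.2 5.6
   vertex 2.8 5.4 5.3
   vertex 0.1 1.4 3.5
  endloop
 endfacet
 facet normal 0.554 -0.165 0.816
  outer loop
   vertex 2.0 4.2 5.6
   vertex 5.7 1.8 2.6
   vertex 2.8 5.4 5.3
  endloop
 endfacet
 facet normal 0.061 0.791 -0.609
  outer loop
   vertex 1.9 2.7 1.7
   vertex 1.4 3.2 2.3
   vertex 2.8 5.4 5.3
  endloop
 endfacet
 facet normal 0.317 0.719 -0.619
  outer loop
   vertex 1.9 2.7 1.7
   vertex 2.8 5.4 5.3
   vertex 5.7 1.8 2.6
  endloop
 endfacet
 facet normal 0.317 0.715 -0.623
  outer loop
   vertex 1.9 2.7 1.7
   vertex 5.7 1.8 2.6
   vertex 4.7 0.5 0.6
  endloop
 endfacet
 facet normal -0.550 -0.312 -0.775
  outer loop
   vertex 1.9 2.7 1.7
   vertex 4.7 0.5 0.6
   vertex 0.1 1.4 3.5
  endloop
 endfacet
 facet normal -0.733 0.079 -0.676
  outer loop
   vertex 1.9 2.7 1.7
   vertex 0.1 1.4 3.5
   vertex 1.4 3.2 2.3
  endloop
 endfacet
 facet normal 0.078 -0.632 0.771
  outer loop
   vertex 5.2 0.2 2.0
   vertex 2.0 4.2 5.6
   vertex 0.1 1.4 3.5
  endloop
 endfacet
 facet normal 0.386 -0.427 0.818
  outer loop
   vertex 5.2 0.2 2.0
   vertex 5.7 1.8 2.6
   vertex 2.0 4.2 5.6
  endloop
 endfacet
 facet normal -0.259 -0.959 -0.113
  outer loop
   vertex 5.2 0.2 2.0
   vertex 0.1 1.4 3.5
   vertex 4.7 0.5 0.6
  endloop
 endfacet
 facet normal 0.920 -0.152 -0.361
  outer loop
   vertex 5.2 0.2 2.0
   vertex 4.7 0.5 0.6
   vertex 5.7 1.8 2.6
  endloop
 endfacet
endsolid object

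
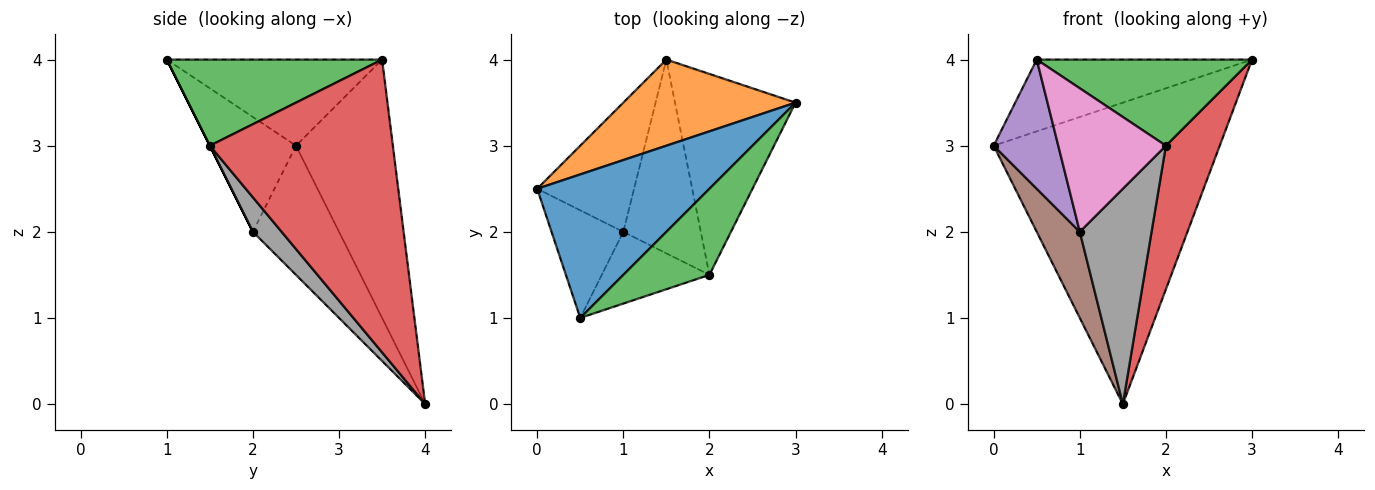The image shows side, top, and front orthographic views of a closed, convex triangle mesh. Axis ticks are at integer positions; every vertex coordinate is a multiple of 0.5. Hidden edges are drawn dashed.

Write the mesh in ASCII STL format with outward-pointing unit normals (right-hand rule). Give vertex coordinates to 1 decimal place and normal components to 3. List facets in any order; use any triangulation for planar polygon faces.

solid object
 facet normal -0.408 0.408 0.816
  outer loop
   vertex 0.5 1.0 4.0
   vertex 3.0 3.5 4.0
   vertex 0.0 2.5 3.0
  endloop
 endfacet
 facet normal -0.381 0.889 0.254
  outer loop
   vertex 1.5 4.0 0.0
   vertex 0.0 2.5 3.0
   vertex 3.0 3.5 4.0
  endloop
 endfacet
 facet normal 0.577 -0.577 0.577
  outer loop
   vertex 2.0 1.5 3.0
   vertex 3.0 3.5 4.0
   vertex 0.5 1.0 4.0
  endloop
 endfacet
 facet normal 0.892 -0.262 -0.367
  outer loop
   vertex 2.0 1.5 3.0
   vertex 1.5 4.0 0.0
   vertex 3.0 3.5 4.0
  endloop
 endfacet
 facet normal -0.716 -0.537 -0.447
  outer loop
   vertex 1.0 2.0 2.0
   vertex 0.5 1.0 4.0
   vertex 0.0 2.5 3.0
  endloop
 endfacet
 facet normal -0.743 -0.371 -0.557
  outer loop
   vertex 1.0 2.0 2.0
   vertex 0.0 2.5 3.0
   vertex 1.5 4.0 0.0
  endloop
 endfacet
 facet normal 0.000 -0.894 -0.447
  outer loop
   vertex 1.0 2.0 2.0
   vertex 2.0 1.5 3.0
   vertex 0.5 1.0 4.0
  endloop
 endfacet
 facet normal 0.285 -0.712 -0.641
  outer loop
   vertex 1.0 2.0 2.0
   vertex 1.5 4.0 0.0
   vertex 2.0 1.5 3.0
  endloop
 endfacet
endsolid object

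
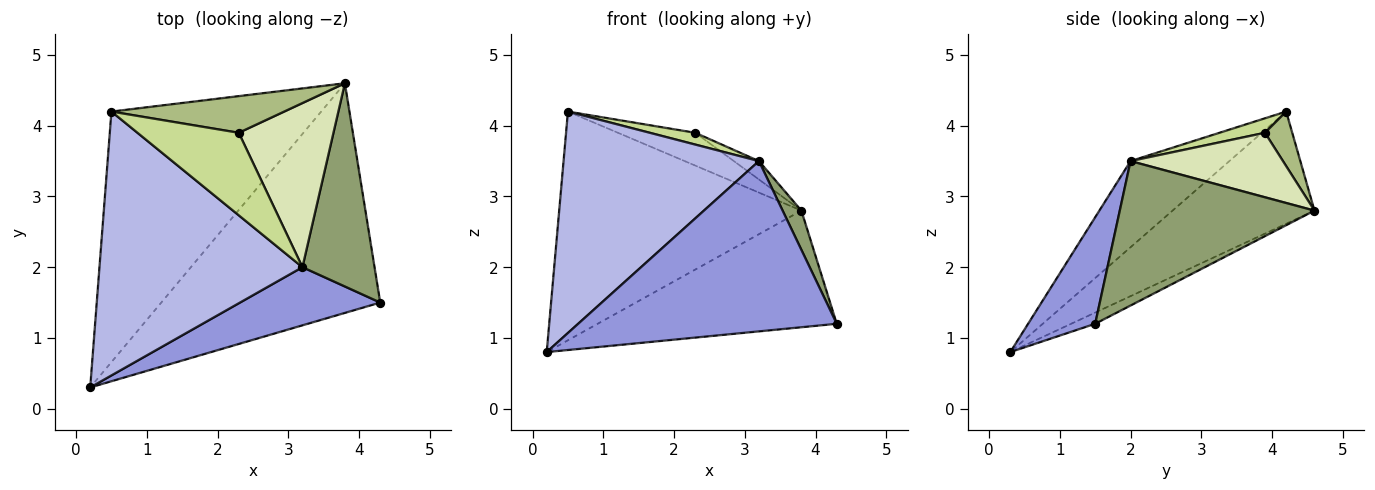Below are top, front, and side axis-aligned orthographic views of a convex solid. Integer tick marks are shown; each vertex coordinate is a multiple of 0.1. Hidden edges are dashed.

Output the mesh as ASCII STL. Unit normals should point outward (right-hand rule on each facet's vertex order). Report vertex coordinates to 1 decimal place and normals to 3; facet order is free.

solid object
 facet normal -0.046 0.452 -0.891
  outer loop
   vertex 3.8 4.6 2.8
   vertex 4.3 1.5 1.2
   vertex 0.2 0.3 0.8
  endloop
 endfacet
 facet normal -0.367 0.627 -0.687
  outer loop
   vertex 3.8 4.6 2.8
   vertex 0.2 0.3 0.8
   vertex 0.5 4.2 4.2
  endloop
 endfacet
 facet normal 0.238 -0.919 0.314
  outer loop
   vertex 3.2 2.0 3.5
   vertex 0.2 0.3 0.8
   vertex 4.3 1.5 1.2
  endloop
 endfacet
 facet normal -0.309 -0.611 0.728
  outer loop
   vertex 3.2 2.0 3.5
   vertex 0.5 4.2 4.2
   vertex 0.2 0.3 0.8
  endloop
 endfacet
 facet normal 0.891 -0.086 0.445
  outer loop
   vertex 3.2 2.0 3.5
   vertex 4.3 1.5 1.2
   vertex 3.8 4.6 2.8
  endloop
 endfacet
 facet normal 0.229 0.649 0.725
  outer loop
   vertex 2.3 3.9 3.9
   vertex 3.8 4.6 2.8
   vertex 0.5 4.2 4.2
  endloop
 endfacet
 facet normal 0.140 -0.140 0.980
  outer loop
   vertex 2.3 3.9 3.9
   vertex 0.5 4.2 4.2
   vertex 3.2 2.0 3.5
  endloop
 endfacet
 facet normal 0.560 0.092 0.823
  outer loop
   vertex 2.3 3.9 3.9
   vertex 3.2 2.0 3.5
   vertex 3.8 4.6 2.8
  endloop
 endfacet
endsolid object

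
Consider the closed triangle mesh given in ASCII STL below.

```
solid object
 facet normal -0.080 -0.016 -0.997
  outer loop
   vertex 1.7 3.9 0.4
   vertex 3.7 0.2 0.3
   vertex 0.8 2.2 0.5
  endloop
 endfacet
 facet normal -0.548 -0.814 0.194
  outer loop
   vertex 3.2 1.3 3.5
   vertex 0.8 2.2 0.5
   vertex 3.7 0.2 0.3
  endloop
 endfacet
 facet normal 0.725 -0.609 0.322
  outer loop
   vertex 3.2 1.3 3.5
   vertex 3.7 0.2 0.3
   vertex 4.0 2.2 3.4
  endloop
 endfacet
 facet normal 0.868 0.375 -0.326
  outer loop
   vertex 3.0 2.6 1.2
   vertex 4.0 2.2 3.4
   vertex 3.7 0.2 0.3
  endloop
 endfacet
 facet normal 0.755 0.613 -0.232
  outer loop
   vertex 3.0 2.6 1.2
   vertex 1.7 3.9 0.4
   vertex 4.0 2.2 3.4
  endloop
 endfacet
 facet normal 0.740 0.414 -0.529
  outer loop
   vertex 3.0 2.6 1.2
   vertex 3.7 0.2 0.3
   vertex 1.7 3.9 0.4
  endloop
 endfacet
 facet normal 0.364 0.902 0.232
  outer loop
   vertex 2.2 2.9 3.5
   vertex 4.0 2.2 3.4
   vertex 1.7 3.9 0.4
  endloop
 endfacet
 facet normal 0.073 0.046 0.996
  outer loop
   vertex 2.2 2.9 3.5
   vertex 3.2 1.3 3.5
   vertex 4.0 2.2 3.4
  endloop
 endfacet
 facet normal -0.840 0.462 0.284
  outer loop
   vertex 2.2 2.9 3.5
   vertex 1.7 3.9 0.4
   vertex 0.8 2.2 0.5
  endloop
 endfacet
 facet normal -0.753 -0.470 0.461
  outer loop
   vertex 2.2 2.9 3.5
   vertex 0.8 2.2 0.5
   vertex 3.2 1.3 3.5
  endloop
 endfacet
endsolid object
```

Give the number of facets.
10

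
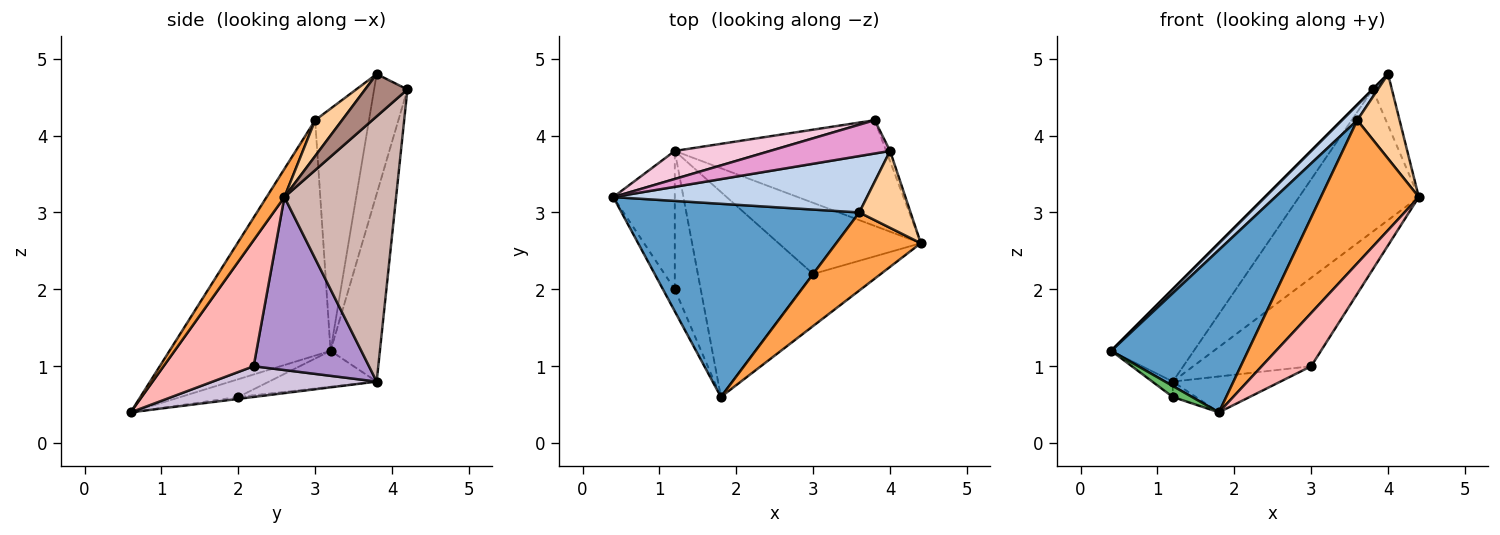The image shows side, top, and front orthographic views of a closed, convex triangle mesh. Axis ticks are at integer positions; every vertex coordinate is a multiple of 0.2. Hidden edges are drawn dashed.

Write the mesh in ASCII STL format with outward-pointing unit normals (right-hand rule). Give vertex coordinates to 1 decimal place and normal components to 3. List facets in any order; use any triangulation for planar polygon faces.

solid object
 facet normal -0.604 -0.513 0.610
  outer loop
   vertex 3.6 3.0 4.2
   vertex 0.4 3.2 1.2
   vertex 1.8 0.6 0.4
  endloop
 endfacet
 facet normal -0.677 -0.194 0.710
  outer loop
   vertex 3.6 3.0 4.2
   vertex 4.0 3.8 4.8
   vertex 0.4 3.2 1.2
  endloop
 endfacet
 facet normal 0.158 -0.867 0.473
  outer loop
   vertex 3.6 3.0 4.2
   vertex 1.8 0.6 0.4
   vertex 4.4 2.6 3.2
  endloop
 endfacet
 facet normal 0.426 -0.669 0.609
  outer loop
   vertex 3.6 3.0 4.2
   vertex 4.4 2.6 3.2
   vertex 4.0 3.8 4.8
  endloop
 endfacet
 facet normal -0.802 -0.267 -0.535
  outer loop
   vertex 1.2 2.0 0.6
   vertex 1.8 0.6 0.4
   vertex 0.4 3.2 1.2
  endloop
 endfacet
 facet normal -0.502 0.096 -0.860
  outer loop
   vertex 1.2 2.0 0.6
   vertex 0.4 3.2 1.2
   vertex 1.2 3.8 0.8
  endloop
 endfacet
 facet normal -0.073 0.110 -0.991
  outer loop
   vertex 1.2 2.0 0.6
   vertex 1.2 3.8 0.8
   vertex 1.8 0.6 0.4
  endloop
 endfacet
 facet normal 0.793 -0.435 -0.426
  outer loop
   vertex 3.0 2.2 1.0
   vertex 4.4 2.6 3.2
   vertex 1.8 0.6 0.4
  endloop
 endfacet
 facet normal 0.606 0.620 -0.498
  outer loop
   vertex 3.0 2.2 1.0
   vertex 1.2 3.8 0.8
   vertex 4.4 2.6 3.2
  endloop
 endfacet
 facet normal 0.254 0.167 -0.953
  outer loop
   vertex 3.0 2.2 1.0
   vertex 1.8 0.6 0.4
   vertex 1.2 3.8 0.8
  endloop
 endfacet
 facet normal 0.907 0.412 -0.082
  outer loop
   vertex 3.8 4.2 4.6
   vertex 4.0 3.8 4.8
   vertex 4.4 2.6 3.2
  endloop
 endfacet
 facet normal 0.599 0.643 -0.478
  outer loop
   vertex 3.8 4.2 4.6
   vertex 4.4 2.6 3.2
   vertex 1.2 3.8 0.8
  endloop
 endfacet
 facet normal -0.707 0.000 0.707
  outer loop
   vertex 3.8 4.2 4.6
   vertex 0.4 3.2 1.2
   vertex 4.0 3.8 4.8
  endloop
 endfacet
 facet normal -0.497 0.830 0.252
  outer loop
   vertex 3.8 4.2 4.6
   vertex 1.2 3.8 0.8
   vertex 0.4 3.2 1.2
  endloop
 endfacet
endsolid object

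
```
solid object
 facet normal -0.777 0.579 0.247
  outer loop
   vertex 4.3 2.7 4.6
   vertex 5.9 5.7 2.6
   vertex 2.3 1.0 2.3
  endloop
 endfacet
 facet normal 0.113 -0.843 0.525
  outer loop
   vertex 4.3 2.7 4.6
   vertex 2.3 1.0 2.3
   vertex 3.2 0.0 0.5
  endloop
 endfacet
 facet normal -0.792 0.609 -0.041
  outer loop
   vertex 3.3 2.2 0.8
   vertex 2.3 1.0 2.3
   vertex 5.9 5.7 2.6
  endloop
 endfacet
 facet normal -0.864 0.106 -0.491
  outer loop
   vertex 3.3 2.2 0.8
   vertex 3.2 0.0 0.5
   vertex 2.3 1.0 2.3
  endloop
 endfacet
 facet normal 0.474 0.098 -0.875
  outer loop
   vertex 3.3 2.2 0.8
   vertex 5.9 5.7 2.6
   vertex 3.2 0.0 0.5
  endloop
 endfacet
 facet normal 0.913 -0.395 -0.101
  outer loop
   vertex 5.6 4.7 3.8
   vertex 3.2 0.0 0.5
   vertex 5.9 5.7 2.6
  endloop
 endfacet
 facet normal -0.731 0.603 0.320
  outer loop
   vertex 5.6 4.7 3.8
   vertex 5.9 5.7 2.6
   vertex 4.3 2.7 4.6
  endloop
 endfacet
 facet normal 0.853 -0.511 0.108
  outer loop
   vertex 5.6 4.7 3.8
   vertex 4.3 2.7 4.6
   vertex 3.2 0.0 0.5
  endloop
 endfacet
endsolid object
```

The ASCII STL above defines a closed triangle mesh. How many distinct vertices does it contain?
6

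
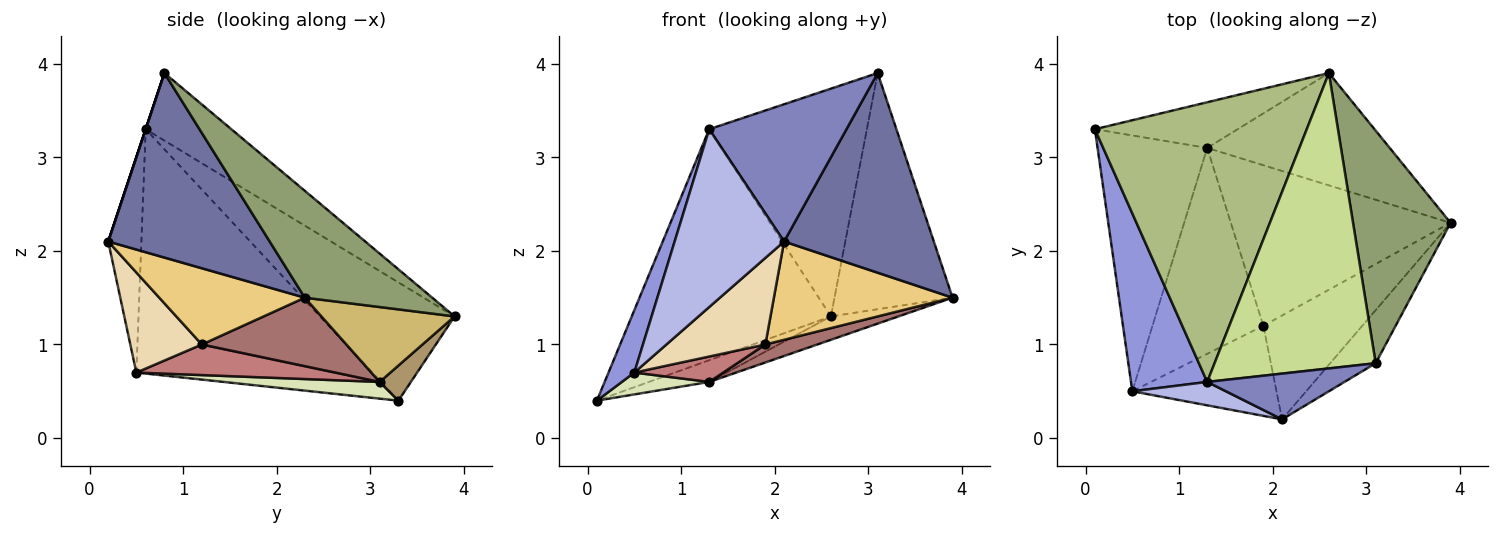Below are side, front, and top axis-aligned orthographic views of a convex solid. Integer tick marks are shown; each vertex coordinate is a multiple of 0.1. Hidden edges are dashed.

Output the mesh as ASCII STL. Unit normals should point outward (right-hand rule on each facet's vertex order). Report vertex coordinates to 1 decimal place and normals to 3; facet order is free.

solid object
 facet normal 0.721 -0.669 -0.178
  outer loop
   vertex 3.1 0.8 3.9
   vertex 2.1 0.2 2.1
   vertex 3.9 2.3 1.5
  endloop
 endfacet
 facet normal 0.000 -0.949 0.316
  outer loop
   vertex 1.3 0.6 3.3
   vertex 2.1 0.2 2.1
   vertex 3.1 0.8 3.9
  endloop
 endfacet
 facet normal -0.949 -0.104 0.296
  outer loop
   vertex 0.5 0.5 0.7
   vertex 1.3 0.6 3.3
   vertex 0.1 3.3 0.4
  endloop
 endfacet
 facet normal -0.287 -0.950 0.125
  outer loop
   vertex 0.5 0.5 0.7
   vertex 2.1 0.2 2.1
   vertex 1.3 0.6 3.3
  endloop
 endfacet
 facet normal 0.610 0.565 0.556
  outer loop
   vertex 2.6 3.9 1.3
   vertex 3.1 0.8 3.9
   vertex 3.9 2.3 1.5
  endloop
 endfacet
 facet normal -0.395 0.585 0.708
  outer loop
   vertex 2.6 3.9 1.3
   vertex 0.1 3.3 0.4
   vertex 1.3 0.6 3.3
  endloop
 endfacet
 facet normal -0.315 0.580 0.752
  outer loop
   vertex 2.6 3.9 1.3
   vertex 1.3 0.6 3.3
   vertex 3.1 0.8 3.9
  endloop
 endfacet
 facet normal 0.150 -0.084 -0.985
  outer loop
   vertex 1.3 3.1 0.6
   vertex 0.5 0.5 0.7
   vertex 0.1 3.3 0.4
  endloop
 endfacet
 facet normal 0.217 0.419 -0.882
  outer loop
   vertex 1.3 3.1 0.6
   vertex 0.1 3.3 0.4
   vertex 2.6 3.9 1.3
  endloop
 endfacet
 facet normal 0.373 0.189 -0.908
  outer loop
   vertex 1.3 3.1 0.6
   vertex 2.6 3.9 1.3
   vertex 3.9 2.3 1.5
  endloop
 endfacet
 facet normal 0.488 -0.600 -0.634
  outer loop
   vertex 1.9 1.2 1.0
   vertex 3.9 2.3 1.5
   vertex 2.1 0.2 2.1
  endloop
 endfacet
 facet normal 0.448 -0.620 -0.645
  outer loop
   vertex 1.9 1.2 1.0
   vertex 2.1 0.2 2.1
   vertex 0.5 0.5 0.7
  endloop
 endfacet
 facet normal 0.296 -0.106 -0.949
  outer loop
   vertex 1.9 1.2 1.0
   vertex 1.3 3.1 0.6
   vertex 3.9 2.3 1.5
  endloop
 endfacet
 facet normal 0.264 -0.118 -0.957
  outer loop
   vertex 1.9 1.2 1.0
   vertex 0.5 0.5 0.7
   vertex 1.3 3.1 0.6
  endloop
 endfacet
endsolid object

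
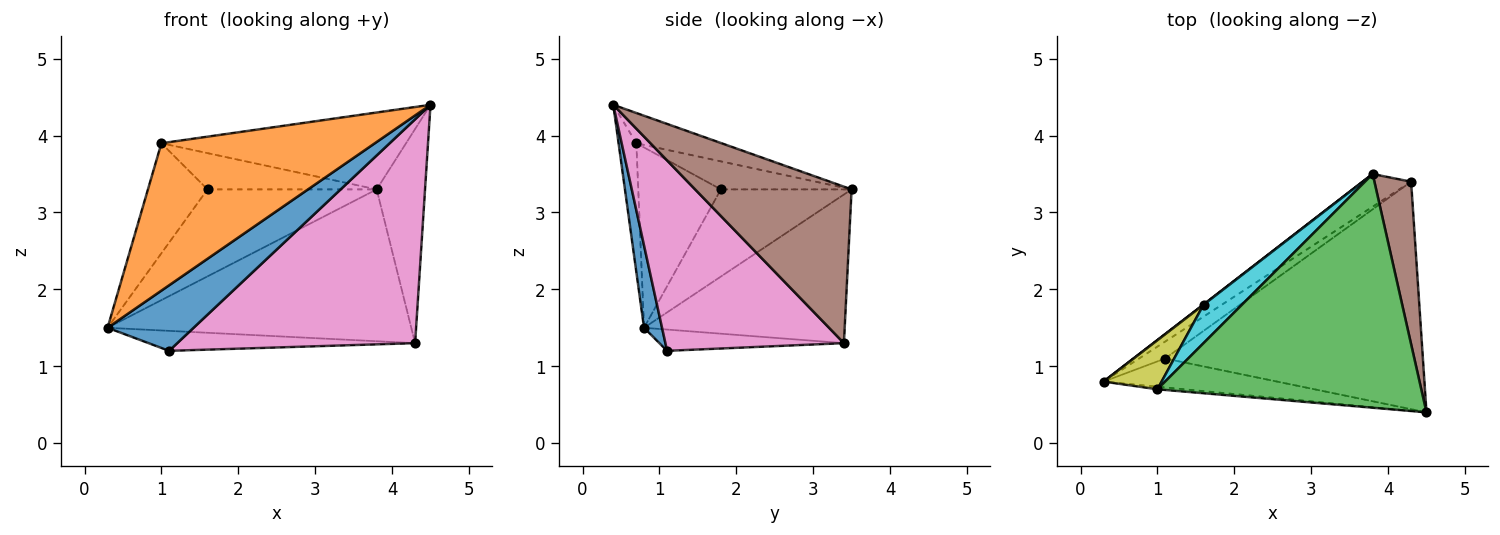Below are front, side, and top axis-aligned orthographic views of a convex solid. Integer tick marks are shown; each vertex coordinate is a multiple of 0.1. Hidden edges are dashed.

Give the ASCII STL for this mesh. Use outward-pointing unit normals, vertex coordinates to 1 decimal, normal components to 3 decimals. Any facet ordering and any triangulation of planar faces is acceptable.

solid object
 facet normal 0.188 -0.899 -0.397
  outer loop
   vertex 1.1 1.1 1.2
   vertex 4.5 0.4 4.4
   vertex 0.3 0.8 1.5
  endloop
 endfacet
 facet normal -0.083 -0.996 -0.017
  outer loop
   vertex 1.0 0.7 3.9
   vertex 0.3 0.8 1.5
   vertex 4.5 0.4 4.4
  endloop
 endfacet
 facet normal -0.108 0.311 0.944
  outer loop
   vertex 1.0 0.7 3.9
   vertex 4.5 0.4 4.4
   vertex 3.8 3.5 3.3
  endloop
 endfacet
 facet normal -0.543 0.821 -0.177
  outer loop
   vertex 4.3 3.4 1.3
   vertex 0.3 0.8 1.5
   vertex 3.8 3.5 3.3
  endloop
 endfacet
 facet normal -0.467 0.675 -0.571
  outer loop
   vertex 4.3 3.4 1.3
   vertex 1.1 1.1 1.2
   vertex 0.3 0.8 1.5
  endloop
 endfacet
 facet normal 0.932 0.288 0.219
  outer loop
   vertex 4.3 3.4 1.3
   vertex 3.8 3.5 3.3
   vertex 4.5 0.4 4.4
  endloop
 endfacet
 facet normal 0.466 -0.621 -0.631
  outer loop
   vertex 4.3 3.4 1.3
   vertex 4.5 0.4 4.4
   vertex 1.1 1.1 1.2
  endloop
 endfacet
 facet normal -0.611 0.791 0.002
  outer loop
   vertex 1.6 1.8 3.3
   vertex 3.8 3.5 3.3
   vertex 0.3 0.8 1.5
  endloop
 endfacet
 facet normal -0.785 0.566 0.253
  outer loop
   vertex 1.6 1.8 3.3
   vertex 0.3 0.8 1.5
   vertex 1.0 0.7 3.9
  endloop
 endfacet
 facet normal -0.468 0.606 0.643
  outer loop
   vertex 1.6 1.8 3.3
   vertex 1.0 0.7 3.9
   vertex 3.8 3.5 3.3
  endloop
 endfacet
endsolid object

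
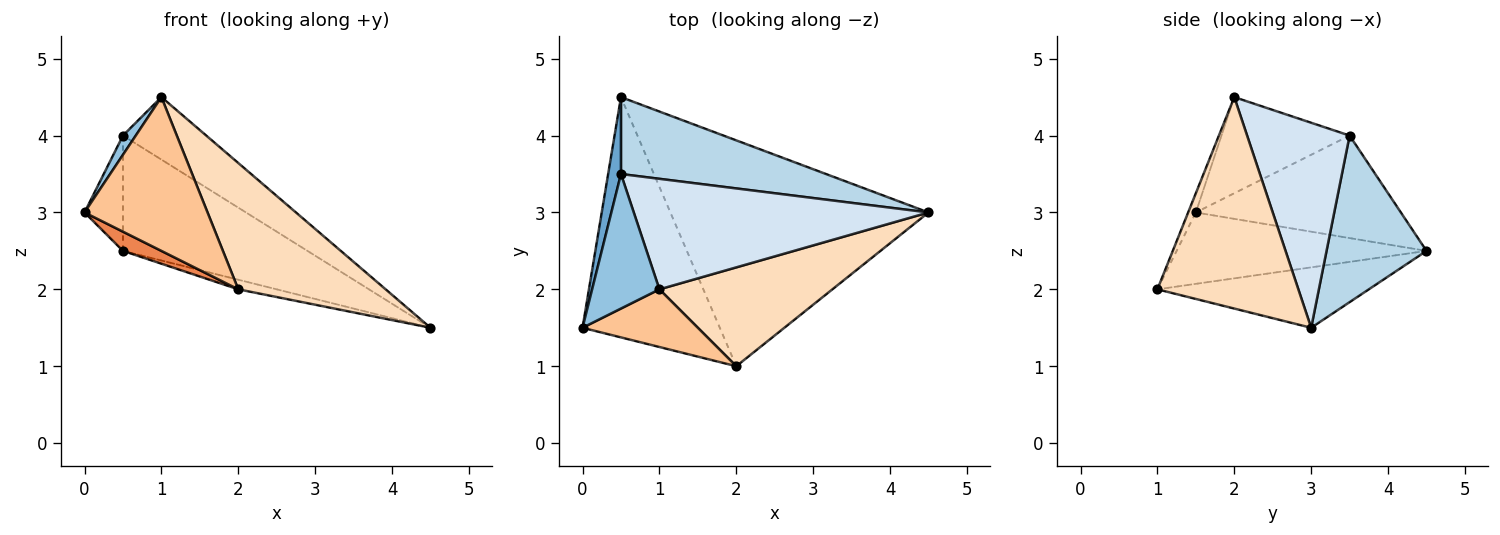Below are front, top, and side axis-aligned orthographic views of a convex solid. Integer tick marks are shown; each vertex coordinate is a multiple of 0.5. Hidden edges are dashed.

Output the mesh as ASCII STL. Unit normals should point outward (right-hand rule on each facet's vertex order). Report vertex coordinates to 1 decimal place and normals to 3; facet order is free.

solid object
 facet normal -0.976 0.183 0.122
  outer loop
   vertex 0.5 3.5 4.0
   vertex 0.5 4.5 2.5
   vertex 0.0 1.5 3.0
  endloop
 endfacet
 facet normal -0.816 -0.082 0.572
  outer loop
   vertex 0.5 3.5 4.0
   vertex 0.0 1.5 3.0
   vertex 1.0 2.0 4.5
  endloop
 endfacet
 facet normal 0.411 0.759 0.506
  outer loop
   vertex 0.5 3.5 4.0
   vertex 4.5 3.0 1.5
   vertex 0.5 4.5 2.5
  endloop
 endfacet
 facet normal 0.518 0.421 0.745
  outer loop
   vertex 0.5 3.5 4.0
   vertex 1.0 2.0 4.5
   vertex 4.5 3.0 1.5
  endloop
 endfacet
 facet normal -0.460 -0.071 -0.885
  outer loop
   vertex 2.0 1.0 2.0
   vertex 0.0 1.5 3.0
   vertex 0.5 4.5 2.5
  endloop
 endfacet
 facet normal -0.228 0.041 -0.973
  outer loop
   vertex 2.0 1.0 2.0
   vertex 0.5 4.5 2.5
   vertex 4.5 3.0 1.5
  endloop
 endfacet
 facet normal -0.058 -0.935 0.351
  outer loop
   vertex 2.0 1.0 2.0
   vertex 1.0 2.0 4.5
   vertex 0.0 1.5 3.0
  endloop
 endfacet
 facet normal 0.602 -0.629 0.492
  outer loop
   vertex 2.0 1.0 2.0
   vertex 4.5 3.0 1.5
   vertex 1.0 2.0 4.5
  endloop
 endfacet
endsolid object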